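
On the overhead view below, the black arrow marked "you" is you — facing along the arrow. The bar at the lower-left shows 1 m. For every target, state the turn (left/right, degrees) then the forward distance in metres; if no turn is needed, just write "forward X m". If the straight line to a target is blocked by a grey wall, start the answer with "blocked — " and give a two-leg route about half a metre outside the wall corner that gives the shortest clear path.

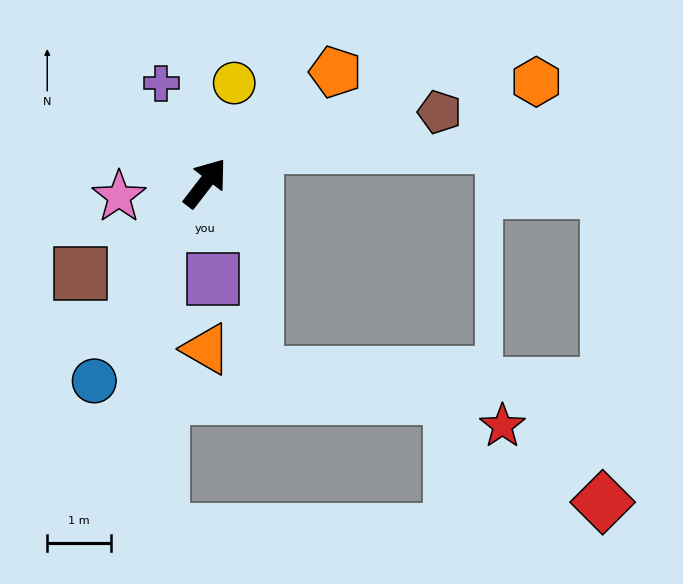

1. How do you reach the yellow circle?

turn left 21°, forward 1.6 m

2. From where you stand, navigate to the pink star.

turn left 137°, forward 1.4 m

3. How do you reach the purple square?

turn right 138°, forward 1.5 m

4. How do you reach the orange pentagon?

turn right 12°, forward 2.7 m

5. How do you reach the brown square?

turn left 164°, forward 2.4 m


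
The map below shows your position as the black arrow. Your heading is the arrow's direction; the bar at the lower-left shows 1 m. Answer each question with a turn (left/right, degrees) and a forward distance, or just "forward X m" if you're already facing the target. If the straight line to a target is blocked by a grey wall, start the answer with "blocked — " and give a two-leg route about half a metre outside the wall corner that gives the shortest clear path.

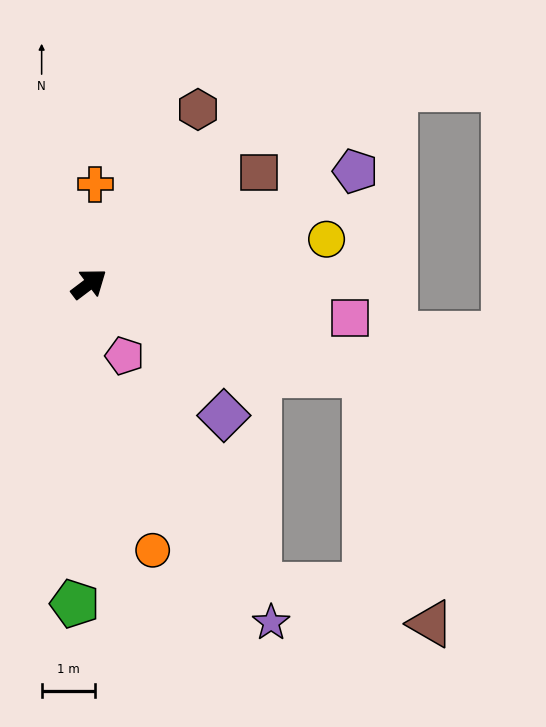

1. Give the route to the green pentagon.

turn right 130°, forward 6.0 m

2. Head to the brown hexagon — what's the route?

turn left 21°, forward 3.8 m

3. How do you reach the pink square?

turn right 44°, forward 4.9 m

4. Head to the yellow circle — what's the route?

turn right 26°, forward 4.5 m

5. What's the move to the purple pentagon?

turn right 14°, forward 5.4 m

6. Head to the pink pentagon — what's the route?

turn right 101°, forward 1.5 m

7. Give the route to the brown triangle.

blocked — turn right 55°, forward 5.4 m, then turn right 57°, forward 4.8 m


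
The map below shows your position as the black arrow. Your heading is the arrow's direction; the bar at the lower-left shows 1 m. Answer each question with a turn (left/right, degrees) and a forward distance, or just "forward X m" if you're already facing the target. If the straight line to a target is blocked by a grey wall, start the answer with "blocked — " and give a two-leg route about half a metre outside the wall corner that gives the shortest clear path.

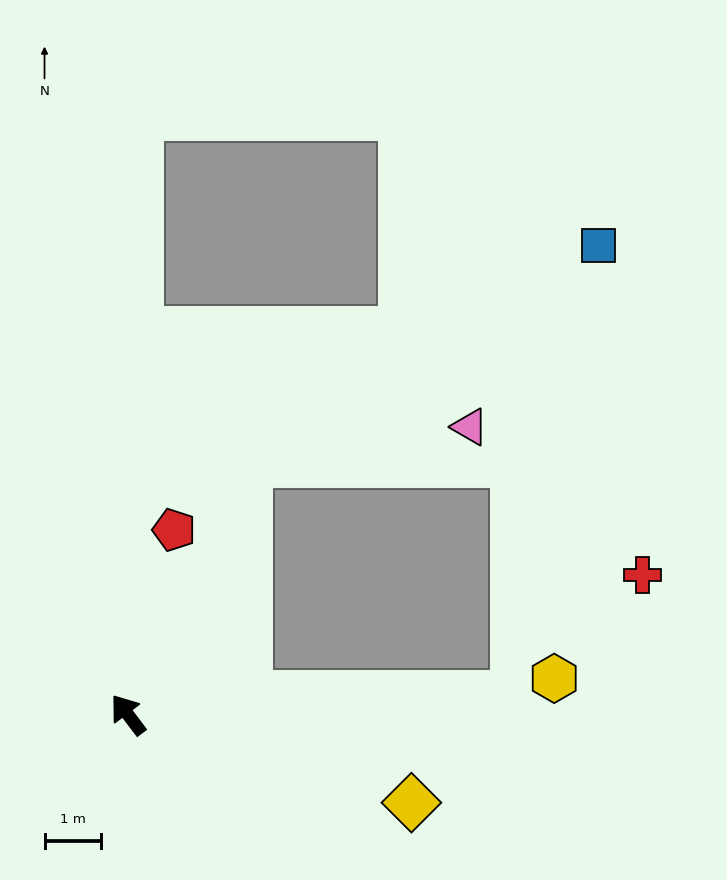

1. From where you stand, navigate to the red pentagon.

turn right 51°, forward 3.4 m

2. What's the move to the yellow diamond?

turn right 144°, forward 5.3 m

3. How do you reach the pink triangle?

blocked — turn right 63°, forward 4.9 m, then turn right 55°, forward 4.0 m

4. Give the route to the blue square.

blocked — turn right 63°, forward 4.9 m, then turn right 32°, forward 7.3 m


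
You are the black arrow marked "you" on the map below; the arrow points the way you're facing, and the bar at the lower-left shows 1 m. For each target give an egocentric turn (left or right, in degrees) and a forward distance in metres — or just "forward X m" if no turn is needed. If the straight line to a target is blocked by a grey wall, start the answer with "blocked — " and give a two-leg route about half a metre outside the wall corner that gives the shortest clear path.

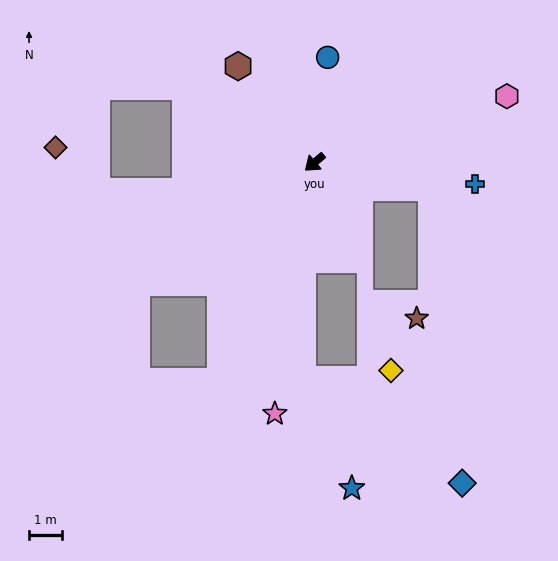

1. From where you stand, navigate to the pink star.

turn left 41°, forward 7.8 m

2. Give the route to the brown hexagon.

turn right 92°, forward 3.8 m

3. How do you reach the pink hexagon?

turn left 159°, forward 6.2 m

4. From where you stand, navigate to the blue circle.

turn right 137°, forward 3.2 m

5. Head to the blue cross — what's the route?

turn left 132°, forward 5.0 m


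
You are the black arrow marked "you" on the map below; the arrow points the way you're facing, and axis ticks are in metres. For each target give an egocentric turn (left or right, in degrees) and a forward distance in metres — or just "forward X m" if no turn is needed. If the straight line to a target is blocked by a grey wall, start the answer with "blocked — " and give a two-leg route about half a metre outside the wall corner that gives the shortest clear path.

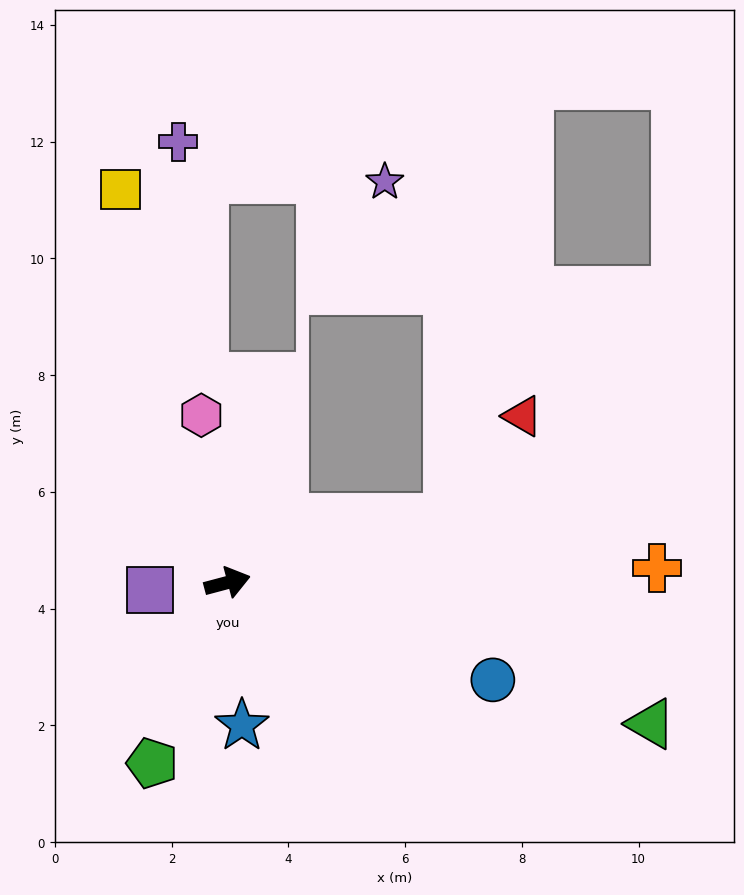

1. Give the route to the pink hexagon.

turn left 84°, forward 2.9 m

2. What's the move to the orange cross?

turn right 13°, forward 7.4 m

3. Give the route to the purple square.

turn left 171°, forward 1.3 m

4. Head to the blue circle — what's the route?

turn right 35°, forward 4.8 m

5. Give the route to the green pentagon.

turn right 127°, forward 3.4 m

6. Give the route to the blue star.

turn right 99°, forward 2.5 m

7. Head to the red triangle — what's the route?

blocked — forward 3.9 m, then turn left 39°, forward 2.2 m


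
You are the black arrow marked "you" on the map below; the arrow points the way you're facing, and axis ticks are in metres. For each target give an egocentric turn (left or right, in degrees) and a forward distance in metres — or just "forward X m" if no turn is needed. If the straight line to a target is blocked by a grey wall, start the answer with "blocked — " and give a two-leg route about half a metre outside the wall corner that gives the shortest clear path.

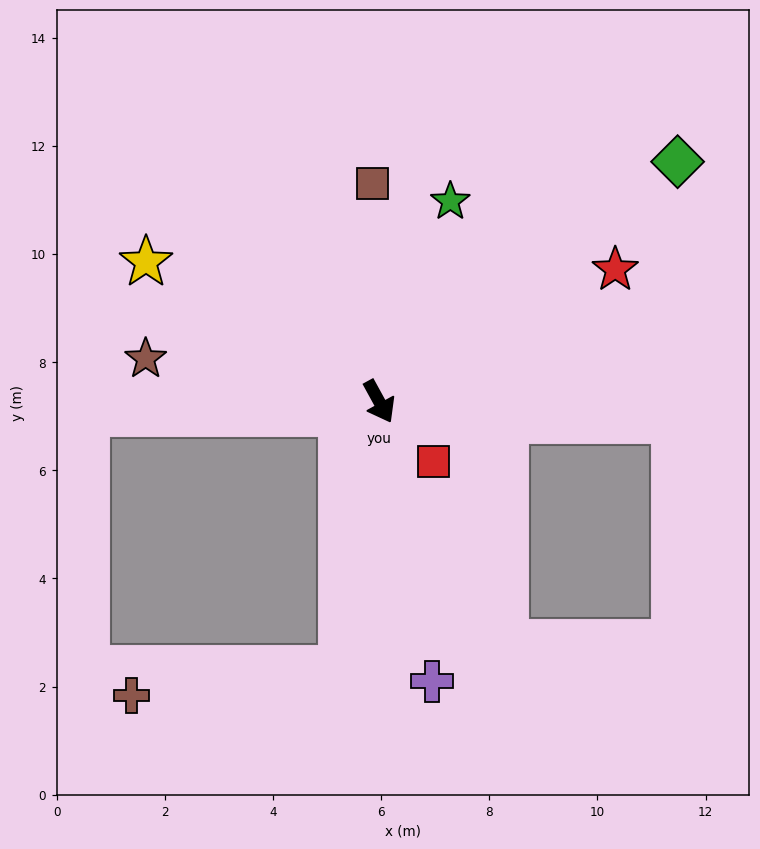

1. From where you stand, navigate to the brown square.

turn left 153°, forward 4.0 m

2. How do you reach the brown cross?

blocked — turn right 37°, forward 5.0 m, then turn right 74°, forward 3.9 m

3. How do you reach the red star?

turn left 91°, forward 5.0 m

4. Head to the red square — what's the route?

turn left 14°, forward 1.5 m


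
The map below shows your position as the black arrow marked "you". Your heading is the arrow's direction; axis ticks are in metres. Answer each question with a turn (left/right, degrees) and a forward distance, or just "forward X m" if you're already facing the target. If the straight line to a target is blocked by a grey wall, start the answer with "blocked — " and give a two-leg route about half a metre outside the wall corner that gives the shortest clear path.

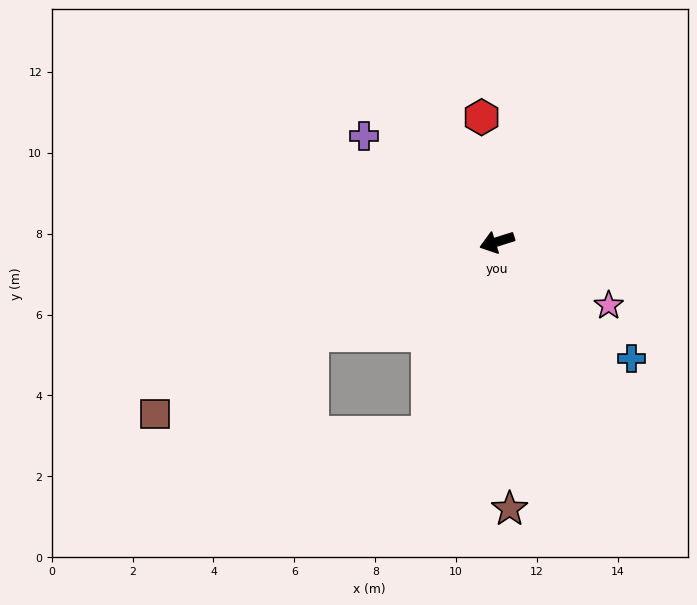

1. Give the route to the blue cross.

turn left 122°, forward 4.4 m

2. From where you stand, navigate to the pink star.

turn left 133°, forward 3.2 m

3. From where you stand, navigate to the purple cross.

turn right 56°, forward 4.2 m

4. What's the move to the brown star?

turn left 75°, forward 6.6 m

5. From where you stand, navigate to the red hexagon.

turn right 101°, forward 3.1 m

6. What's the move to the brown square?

turn left 9°, forward 9.5 m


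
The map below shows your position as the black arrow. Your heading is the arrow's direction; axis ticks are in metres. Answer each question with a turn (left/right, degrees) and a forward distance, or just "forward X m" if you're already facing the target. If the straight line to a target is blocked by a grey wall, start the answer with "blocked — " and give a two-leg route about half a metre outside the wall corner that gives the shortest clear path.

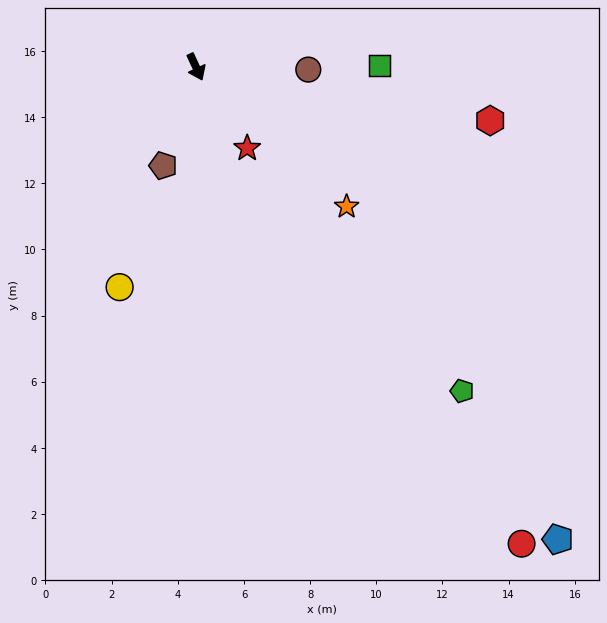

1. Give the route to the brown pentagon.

turn right 43°, forward 3.1 m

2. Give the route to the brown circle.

turn left 64°, forward 3.4 m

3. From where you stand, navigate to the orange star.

turn left 22°, forward 6.2 m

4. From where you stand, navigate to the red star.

turn left 7°, forward 2.9 m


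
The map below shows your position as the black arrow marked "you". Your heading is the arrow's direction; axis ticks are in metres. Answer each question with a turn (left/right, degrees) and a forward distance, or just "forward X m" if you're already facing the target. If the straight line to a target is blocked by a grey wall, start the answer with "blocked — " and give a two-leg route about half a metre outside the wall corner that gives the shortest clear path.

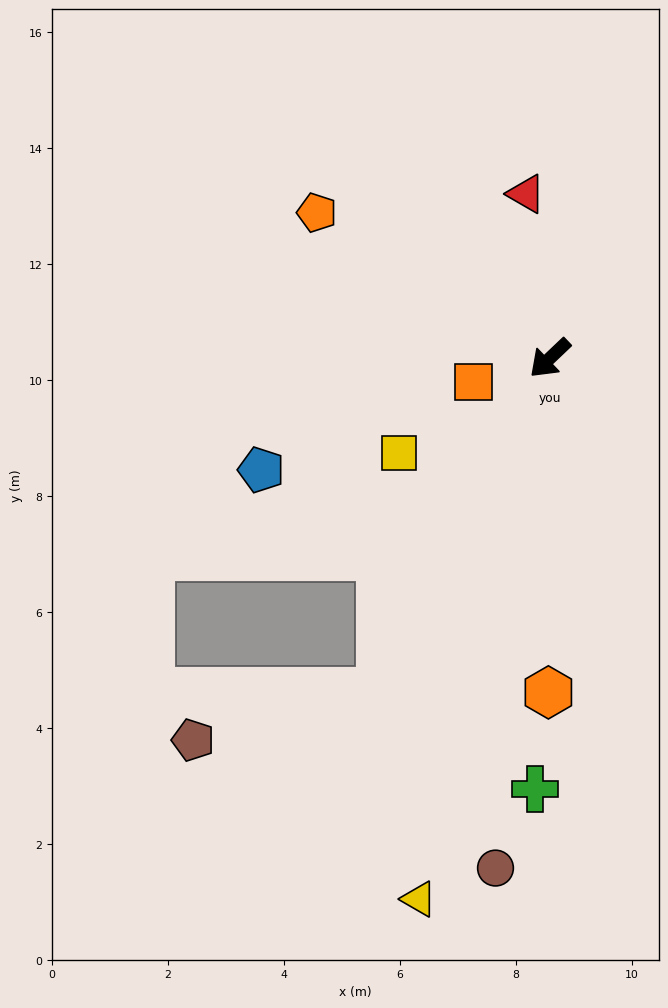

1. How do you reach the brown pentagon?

blocked — turn left 20°, forward 6.4 m, then turn right 49°, forward 3.3 m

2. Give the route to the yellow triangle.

turn left 33°, forward 9.6 m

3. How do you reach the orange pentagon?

turn right 76°, forward 4.7 m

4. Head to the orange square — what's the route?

turn right 26°, forward 1.4 m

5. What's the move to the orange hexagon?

turn left 46°, forward 5.8 m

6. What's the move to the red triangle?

turn right 125°, forward 2.9 m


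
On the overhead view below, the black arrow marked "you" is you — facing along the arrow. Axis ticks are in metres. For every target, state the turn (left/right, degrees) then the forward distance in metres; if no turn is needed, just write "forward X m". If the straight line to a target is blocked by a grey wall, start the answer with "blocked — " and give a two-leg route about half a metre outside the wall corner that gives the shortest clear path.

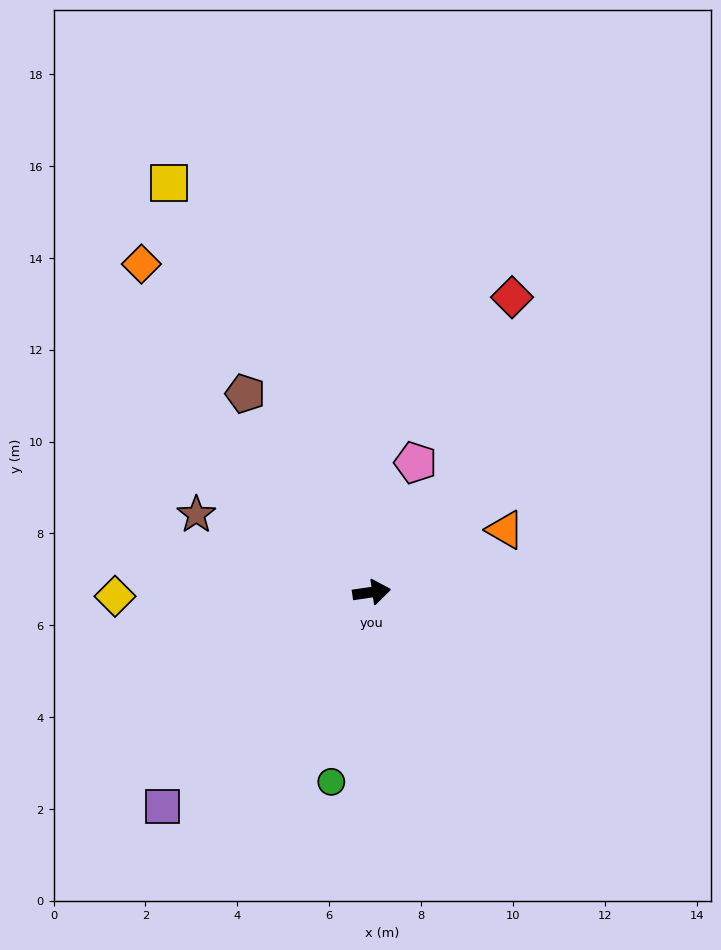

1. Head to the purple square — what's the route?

turn right 142°, forward 6.5 m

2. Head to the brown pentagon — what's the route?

turn left 114°, forward 5.1 m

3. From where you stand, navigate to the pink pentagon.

turn left 63°, forward 3.0 m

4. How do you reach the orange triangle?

turn left 17°, forward 3.2 m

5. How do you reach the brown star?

turn left 148°, forward 4.2 m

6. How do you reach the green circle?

turn right 110°, forward 4.2 m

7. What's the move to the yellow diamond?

turn left 173°, forward 5.6 m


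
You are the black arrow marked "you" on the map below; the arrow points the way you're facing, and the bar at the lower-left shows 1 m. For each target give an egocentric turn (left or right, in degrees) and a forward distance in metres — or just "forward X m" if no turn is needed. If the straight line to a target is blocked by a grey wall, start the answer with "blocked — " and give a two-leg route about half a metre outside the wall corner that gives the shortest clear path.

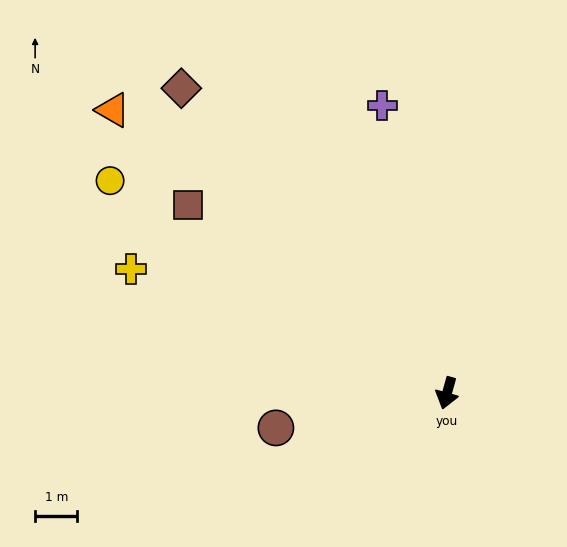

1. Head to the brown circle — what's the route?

turn right 63°, forward 4.1 m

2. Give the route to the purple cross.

turn right 152°, forward 7.0 m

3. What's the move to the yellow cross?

turn right 96°, forward 8.0 m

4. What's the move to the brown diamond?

turn right 123°, forward 9.5 m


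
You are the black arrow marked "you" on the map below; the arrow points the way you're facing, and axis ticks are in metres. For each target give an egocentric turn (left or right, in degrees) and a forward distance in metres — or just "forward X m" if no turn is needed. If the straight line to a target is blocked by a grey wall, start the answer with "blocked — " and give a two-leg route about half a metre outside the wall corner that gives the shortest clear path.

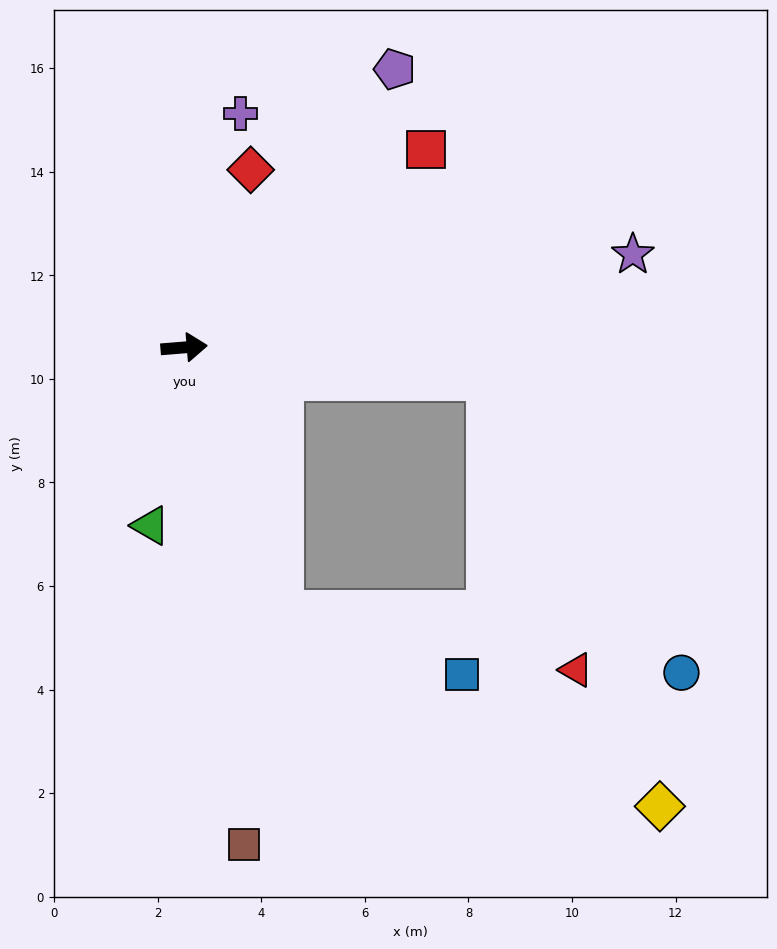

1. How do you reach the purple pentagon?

turn left 48°, forward 6.7 m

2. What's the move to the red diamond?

turn left 65°, forward 3.7 m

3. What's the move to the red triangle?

blocked — turn right 10°, forward 5.9 m, then turn right 68°, forward 5.9 m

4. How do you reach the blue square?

blocked — turn right 74°, forward 5.4 m, then turn left 50°, forward 3.7 m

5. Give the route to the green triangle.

turn right 105°, forward 3.5 m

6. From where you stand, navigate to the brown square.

turn right 88°, forward 9.7 m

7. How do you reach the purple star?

turn left 7°, forward 8.9 m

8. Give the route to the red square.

turn left 35°, forward 6.0 m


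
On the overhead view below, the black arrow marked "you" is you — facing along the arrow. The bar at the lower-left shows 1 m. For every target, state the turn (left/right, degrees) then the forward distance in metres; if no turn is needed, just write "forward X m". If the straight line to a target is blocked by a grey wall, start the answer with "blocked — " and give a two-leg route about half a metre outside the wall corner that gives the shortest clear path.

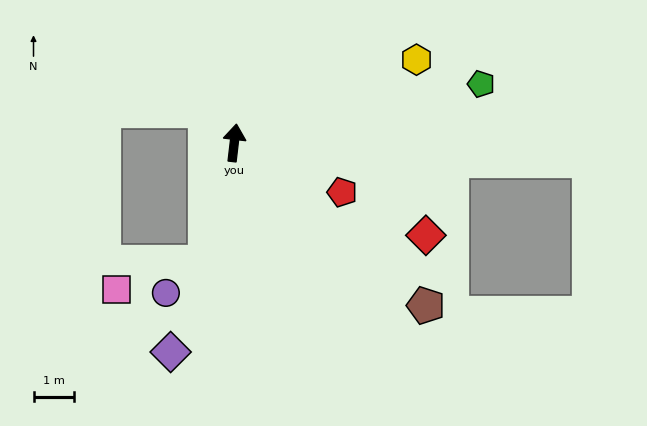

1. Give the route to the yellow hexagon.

turn right 59°, forward 4.9 m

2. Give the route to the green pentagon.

turn right 70°, forward 6.2 m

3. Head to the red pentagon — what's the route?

turn right 108°, forward 2.9 m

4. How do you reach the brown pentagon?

turn right 124°, forward 6.2 m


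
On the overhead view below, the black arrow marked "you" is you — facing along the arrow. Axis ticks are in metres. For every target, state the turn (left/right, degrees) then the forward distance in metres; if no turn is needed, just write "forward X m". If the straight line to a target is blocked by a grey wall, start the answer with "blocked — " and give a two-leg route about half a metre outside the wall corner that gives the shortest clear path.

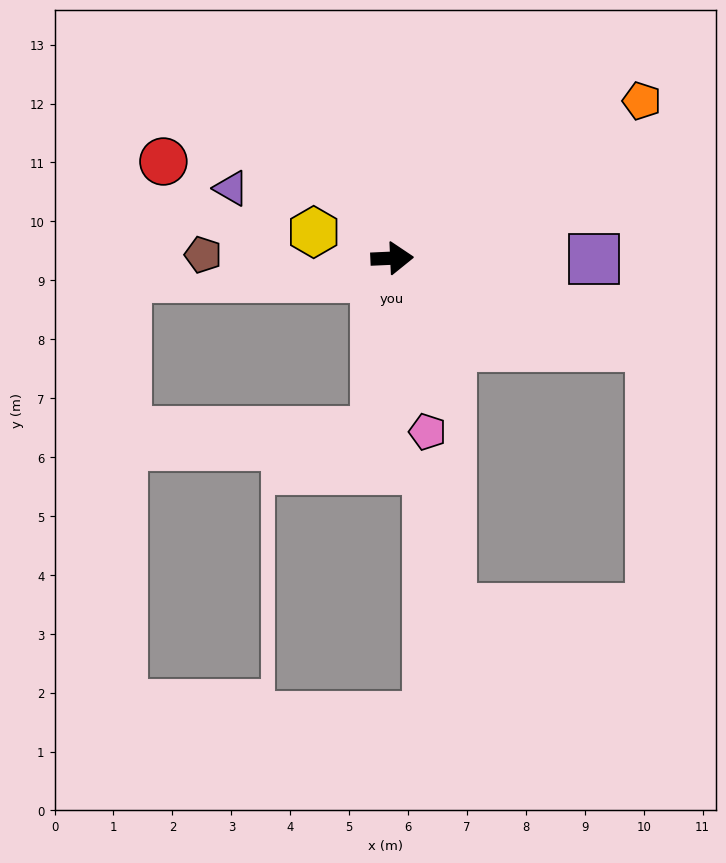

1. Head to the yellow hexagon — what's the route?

turn left 159°, forward 1.4 m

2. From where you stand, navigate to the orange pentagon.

turn left 30°, forward 5.0 m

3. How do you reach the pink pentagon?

turn right 81°, forward 3.0 m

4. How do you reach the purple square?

turn right 3°, forward 3.4 m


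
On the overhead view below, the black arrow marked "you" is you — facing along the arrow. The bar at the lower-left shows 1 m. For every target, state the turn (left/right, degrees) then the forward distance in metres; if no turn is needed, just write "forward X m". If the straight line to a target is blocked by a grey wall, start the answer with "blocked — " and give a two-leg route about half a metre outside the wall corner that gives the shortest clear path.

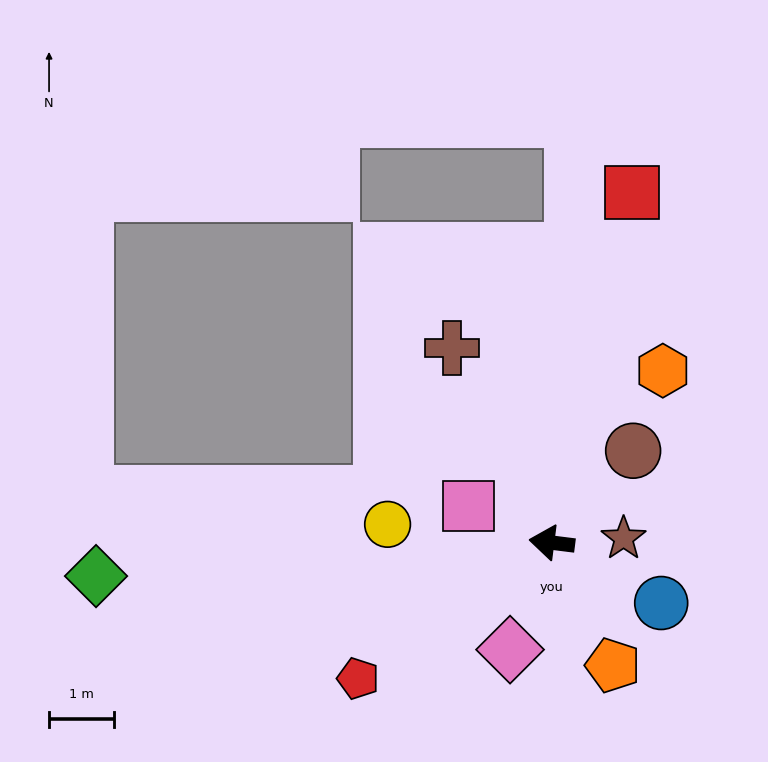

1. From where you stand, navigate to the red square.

turn right 96°, forward 5.6 m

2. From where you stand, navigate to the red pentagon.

turn left 42°, forward 3.7 m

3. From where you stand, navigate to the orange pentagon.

turn left 124°, forward 2.1 m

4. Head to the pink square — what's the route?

turn right 17°, forward 1.4 m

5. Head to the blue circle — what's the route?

turn left 158°, forward 1.9 m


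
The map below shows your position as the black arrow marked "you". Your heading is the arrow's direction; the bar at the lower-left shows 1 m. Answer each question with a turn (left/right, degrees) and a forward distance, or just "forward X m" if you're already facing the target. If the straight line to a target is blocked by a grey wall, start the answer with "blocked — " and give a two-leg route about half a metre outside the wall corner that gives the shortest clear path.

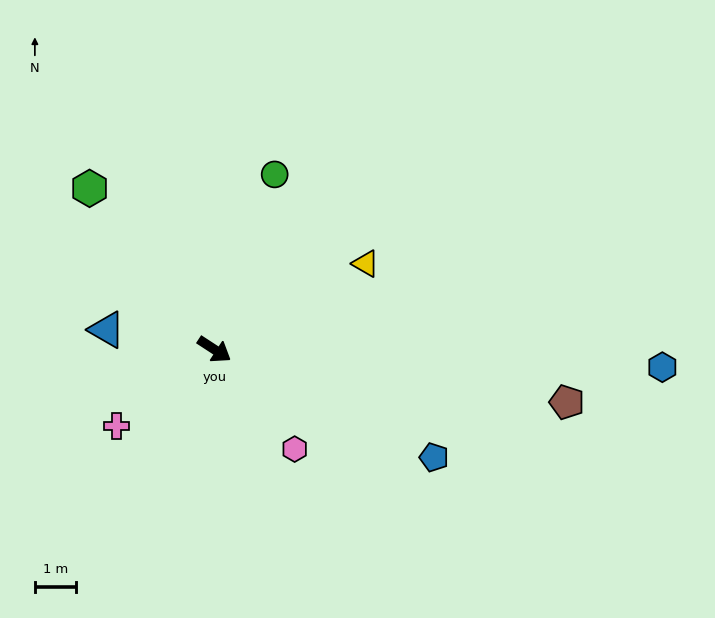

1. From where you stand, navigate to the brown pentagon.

turn left 25°, forward 8.7 m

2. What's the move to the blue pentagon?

turn left 7°, forward 6.0 m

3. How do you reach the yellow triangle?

turn left 63°, forward 4.3 m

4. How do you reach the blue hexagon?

turn left 31°, forward 11.0 m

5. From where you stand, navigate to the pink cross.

turn right 109°, forward 3.0 m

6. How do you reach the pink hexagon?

turn right 18°, forward 3.1 m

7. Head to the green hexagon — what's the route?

turn left 161°, forward 5.0 m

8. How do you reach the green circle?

turn left 104°, forward 4.5 m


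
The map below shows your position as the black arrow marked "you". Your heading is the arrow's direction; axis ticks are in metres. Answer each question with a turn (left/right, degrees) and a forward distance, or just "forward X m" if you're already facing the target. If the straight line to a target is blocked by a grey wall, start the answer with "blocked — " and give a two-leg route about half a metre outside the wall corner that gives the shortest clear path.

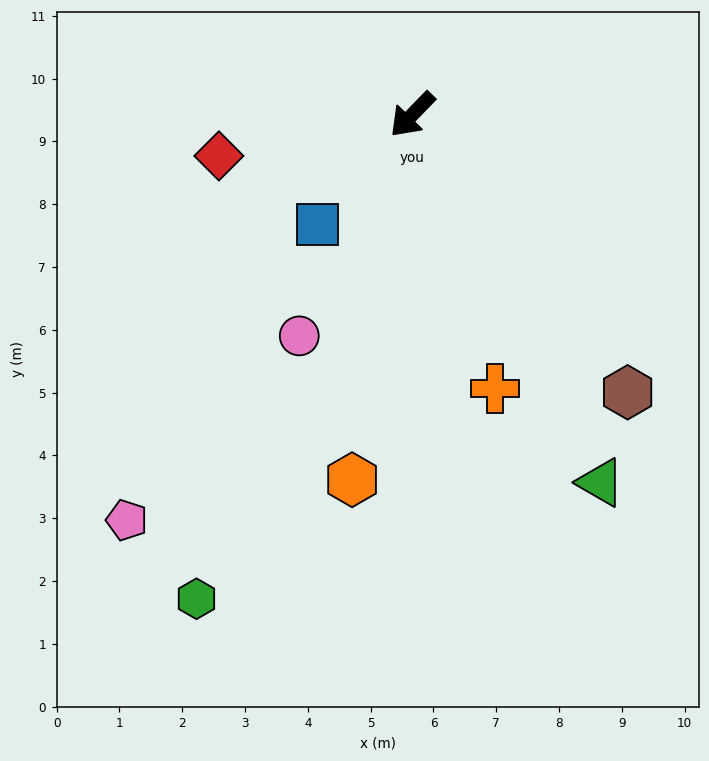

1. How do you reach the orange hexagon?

turn left 35°, forward 5.9 m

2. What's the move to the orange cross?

turn left 61°, forward 4.6 m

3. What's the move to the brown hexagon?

turn left 82°, forward 5.6 m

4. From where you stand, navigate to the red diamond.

turn right 34°, forward 3.1 m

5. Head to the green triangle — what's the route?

turn left 71°, forward 6.6 m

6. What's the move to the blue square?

turn left 3°, forward 2.3 m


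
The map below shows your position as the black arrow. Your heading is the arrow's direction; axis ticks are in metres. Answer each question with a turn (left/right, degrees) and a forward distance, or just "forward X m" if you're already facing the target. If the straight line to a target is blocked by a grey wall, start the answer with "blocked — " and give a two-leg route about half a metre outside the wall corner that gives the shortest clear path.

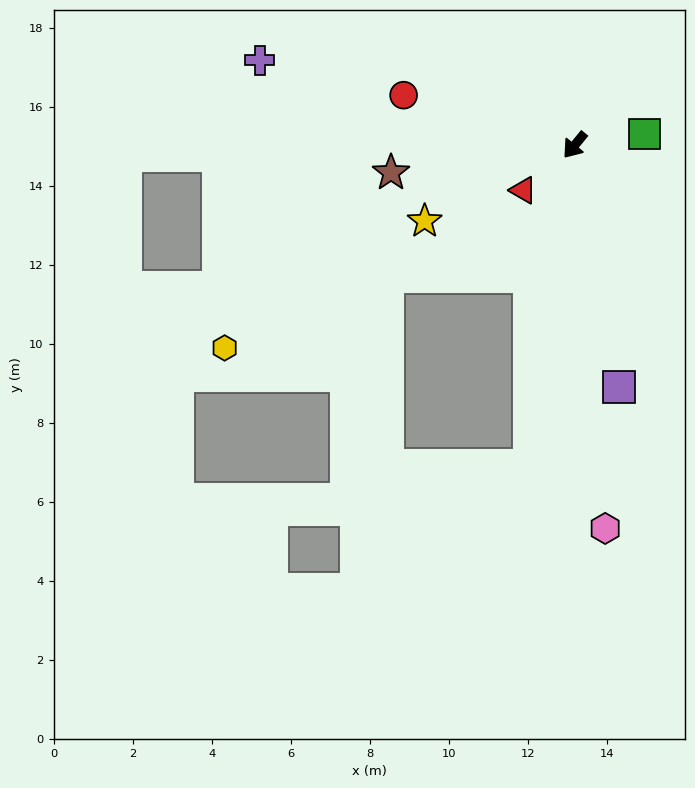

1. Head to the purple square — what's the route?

turn left 50°, forward 6.2 m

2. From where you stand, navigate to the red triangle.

turn right 10°, forward 1.7 m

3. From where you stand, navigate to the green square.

turn left 139°, forward 1.8 m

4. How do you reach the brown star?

turn right 42°, forward 4.7 m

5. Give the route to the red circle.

turn right 67°, forward 4.5 m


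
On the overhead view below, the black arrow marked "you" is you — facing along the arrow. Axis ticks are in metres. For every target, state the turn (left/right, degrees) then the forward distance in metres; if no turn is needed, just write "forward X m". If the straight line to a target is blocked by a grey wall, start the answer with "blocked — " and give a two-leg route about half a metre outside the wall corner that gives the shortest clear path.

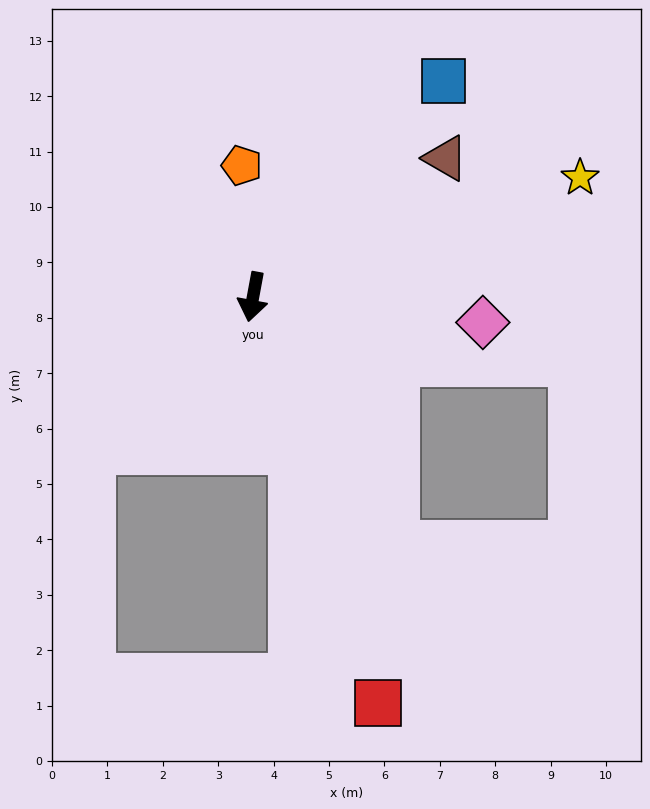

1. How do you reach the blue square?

turn left 149°, forward 5.2 m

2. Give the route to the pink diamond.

turn left 94°, forward 4.2 m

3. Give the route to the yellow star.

turn left 121°, forward 6.3 m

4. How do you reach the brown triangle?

turn left 136°, forward 4.3 m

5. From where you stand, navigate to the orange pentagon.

turn right 165°, forward 2.4 m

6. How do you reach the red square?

turn left 28°, forward 7.7 m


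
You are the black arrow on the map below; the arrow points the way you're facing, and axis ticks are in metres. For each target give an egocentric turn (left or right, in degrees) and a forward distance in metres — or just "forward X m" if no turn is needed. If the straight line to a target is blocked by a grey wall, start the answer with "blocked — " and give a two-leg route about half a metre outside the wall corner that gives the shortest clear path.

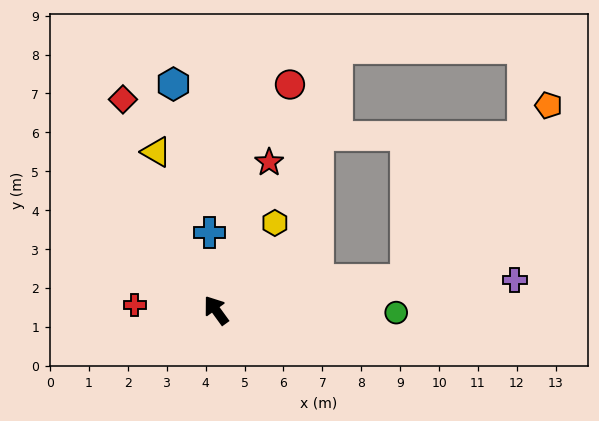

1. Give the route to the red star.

turn right 56°, forward 4.0 m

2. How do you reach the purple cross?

turn right 120°, forward 7.7 m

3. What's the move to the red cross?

turn left 51°, forward 2.1 m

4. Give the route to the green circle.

turn right 127°, forward 4.6 m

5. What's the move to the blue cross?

turn right 31°, forward 2.0 m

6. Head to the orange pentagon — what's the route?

blocked — turn right 117°, forward 5.0 m, then turn left 42°, forward 5.8 m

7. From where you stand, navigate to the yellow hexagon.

turn right 70°, forward 2.7 m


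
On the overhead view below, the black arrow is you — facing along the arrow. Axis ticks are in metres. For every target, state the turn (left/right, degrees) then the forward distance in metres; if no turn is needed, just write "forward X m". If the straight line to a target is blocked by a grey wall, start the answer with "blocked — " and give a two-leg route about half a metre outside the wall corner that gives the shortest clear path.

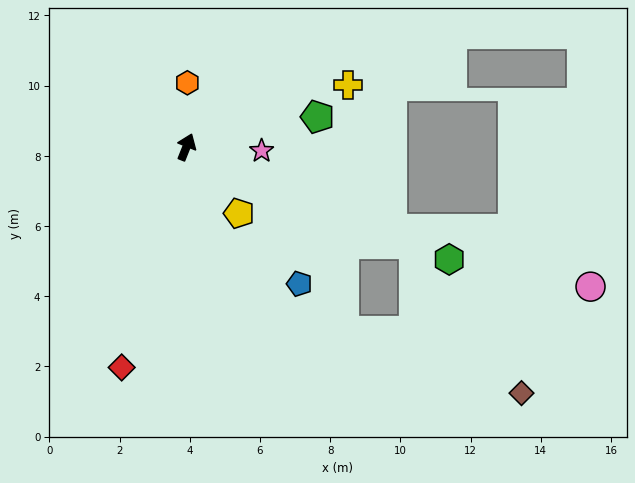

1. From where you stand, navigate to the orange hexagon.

turn left 21°, forward 1.8 m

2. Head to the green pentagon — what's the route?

turn right 55°, forward 3.8 m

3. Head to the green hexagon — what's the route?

turn right 91°, forward 8.1 m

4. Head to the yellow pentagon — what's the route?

turn right 120°, forward 2.4 m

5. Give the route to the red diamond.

turn right 175°, forward 6.5 m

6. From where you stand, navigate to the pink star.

turn right 71°, forward 2.1 m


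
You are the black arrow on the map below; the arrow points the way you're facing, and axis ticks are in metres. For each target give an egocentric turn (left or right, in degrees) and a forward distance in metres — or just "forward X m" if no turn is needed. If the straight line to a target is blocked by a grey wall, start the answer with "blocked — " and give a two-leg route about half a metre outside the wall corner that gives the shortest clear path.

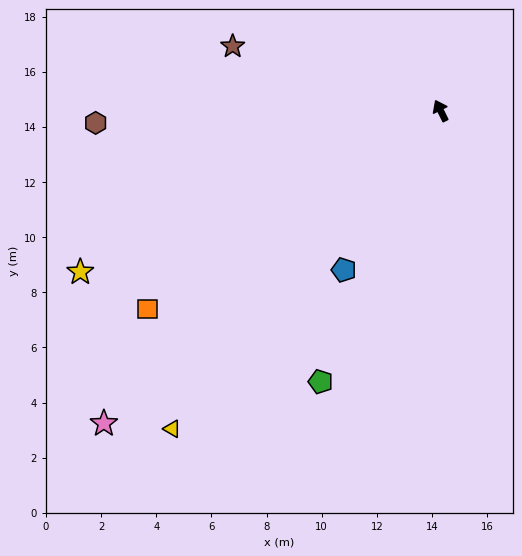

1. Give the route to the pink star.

turn left 107°, forward 16.7 m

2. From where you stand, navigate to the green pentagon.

turn left 130°, forward 10.7 m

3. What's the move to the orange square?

turn left 98°, forward 12.8 m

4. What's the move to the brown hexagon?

turn left 66°, forward 12.5 m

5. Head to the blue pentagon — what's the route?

turn left 122°, forward 6.8 m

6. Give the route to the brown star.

turn left 46°, forward 7.9 m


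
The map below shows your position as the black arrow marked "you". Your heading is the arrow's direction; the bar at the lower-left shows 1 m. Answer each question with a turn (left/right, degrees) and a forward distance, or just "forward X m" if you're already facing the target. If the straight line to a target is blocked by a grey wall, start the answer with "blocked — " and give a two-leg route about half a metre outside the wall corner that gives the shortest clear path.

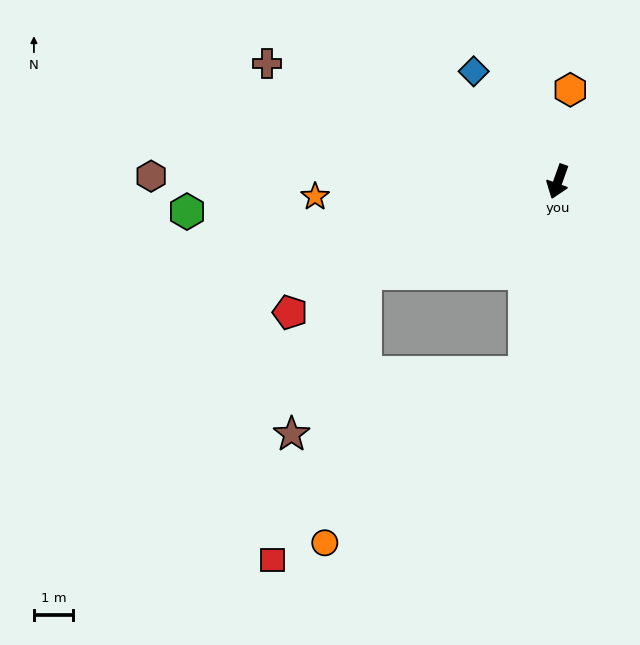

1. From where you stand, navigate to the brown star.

blocked — turn right 45°, forward 5.5 m, then turn left 40°, forward 4.6 m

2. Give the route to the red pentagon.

turn right 44°, forward 7.7 m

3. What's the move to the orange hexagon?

turn right 168°, forward 2.4 m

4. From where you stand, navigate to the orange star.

turn right 67°, forward 6.2 m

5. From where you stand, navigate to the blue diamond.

turn right 123°, forward 3.6 m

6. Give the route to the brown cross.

turn right 92°, forward 8.1 m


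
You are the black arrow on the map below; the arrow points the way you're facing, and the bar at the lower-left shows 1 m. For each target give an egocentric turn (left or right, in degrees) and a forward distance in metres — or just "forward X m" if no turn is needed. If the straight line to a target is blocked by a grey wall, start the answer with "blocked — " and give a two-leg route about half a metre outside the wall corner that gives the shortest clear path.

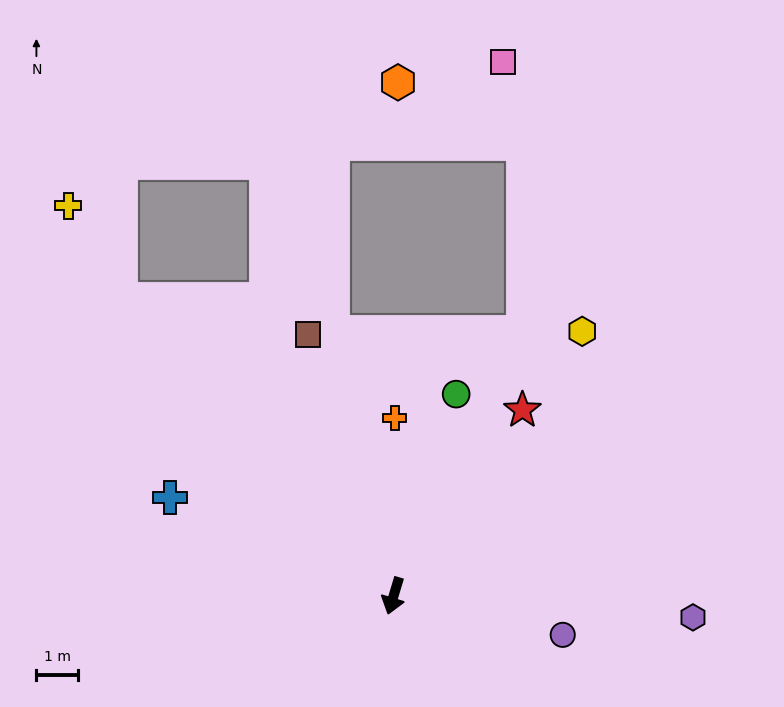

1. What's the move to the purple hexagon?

turn left 103°, forward 7.1 m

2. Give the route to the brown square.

turn right 145°, forward 6.5 m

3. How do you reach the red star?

turn left 162°, forward 5.4 m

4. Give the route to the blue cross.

turn right 97°, forward 5.8 m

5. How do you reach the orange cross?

turn right 164°, forward 4.2 m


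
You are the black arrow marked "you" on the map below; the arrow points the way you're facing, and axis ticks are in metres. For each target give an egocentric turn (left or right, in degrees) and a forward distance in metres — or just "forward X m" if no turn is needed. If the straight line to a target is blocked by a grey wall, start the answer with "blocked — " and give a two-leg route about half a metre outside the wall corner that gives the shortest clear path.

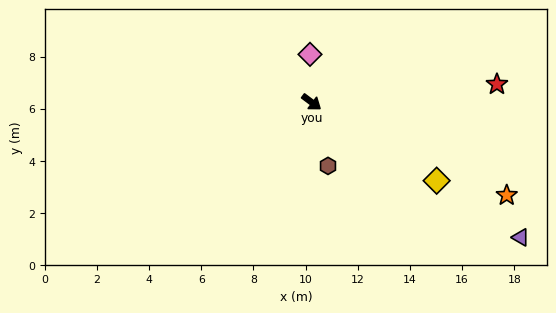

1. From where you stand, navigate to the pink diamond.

turn left 129°, forward 1.8 m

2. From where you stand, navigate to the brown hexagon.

turn right 39°, forward 2.5 m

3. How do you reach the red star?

turn left 42°, forward 7.1 m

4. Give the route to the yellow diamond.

turn left 5°, forward 5.7 m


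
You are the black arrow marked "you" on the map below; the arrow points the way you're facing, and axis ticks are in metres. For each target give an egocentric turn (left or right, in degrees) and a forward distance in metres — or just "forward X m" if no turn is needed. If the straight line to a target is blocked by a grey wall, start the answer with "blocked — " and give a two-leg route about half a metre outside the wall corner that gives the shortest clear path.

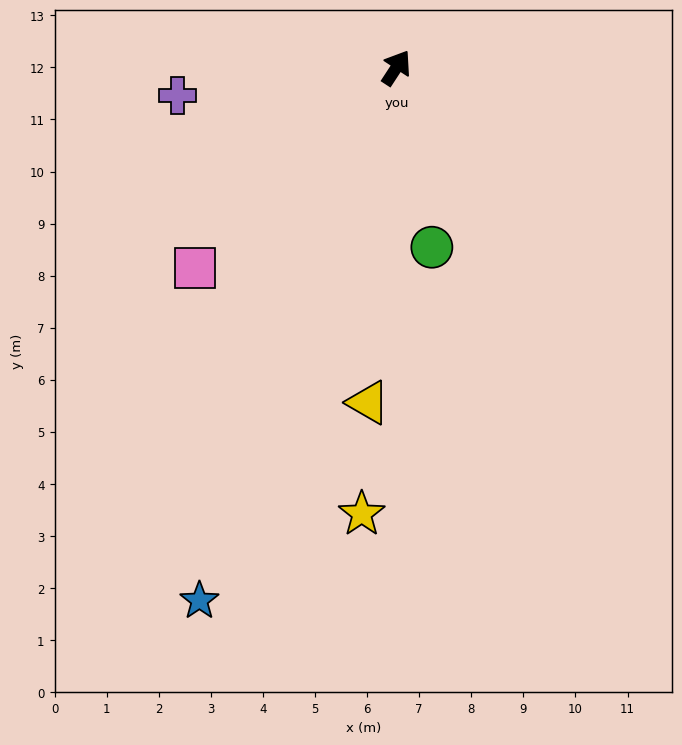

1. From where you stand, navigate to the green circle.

turn right 136°, forward 3.5 m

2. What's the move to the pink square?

turn left 168°, forward 5.5 m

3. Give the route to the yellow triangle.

turn right 152°, forward 6.5 m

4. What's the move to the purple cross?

turn left 130°, forward 4.2 m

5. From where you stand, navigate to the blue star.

turn right 167°, forward 10.9 m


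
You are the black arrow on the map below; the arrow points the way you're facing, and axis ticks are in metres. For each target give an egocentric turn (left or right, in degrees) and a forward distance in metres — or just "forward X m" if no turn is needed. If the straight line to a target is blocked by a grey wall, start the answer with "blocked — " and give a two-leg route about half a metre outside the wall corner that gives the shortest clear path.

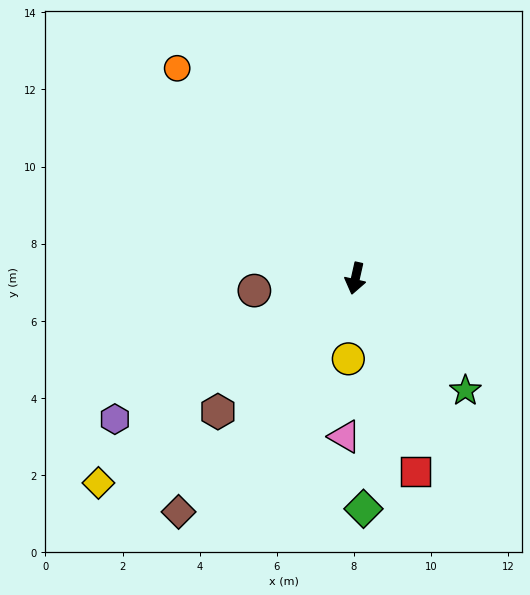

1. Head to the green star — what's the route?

turn left 57°, forward 4.1 m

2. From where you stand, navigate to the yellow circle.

turn left 8°, forward 2.1 m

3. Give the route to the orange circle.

turn right 127°, forward 7.1 m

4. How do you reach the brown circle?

turn right 70°, forward 2.6 m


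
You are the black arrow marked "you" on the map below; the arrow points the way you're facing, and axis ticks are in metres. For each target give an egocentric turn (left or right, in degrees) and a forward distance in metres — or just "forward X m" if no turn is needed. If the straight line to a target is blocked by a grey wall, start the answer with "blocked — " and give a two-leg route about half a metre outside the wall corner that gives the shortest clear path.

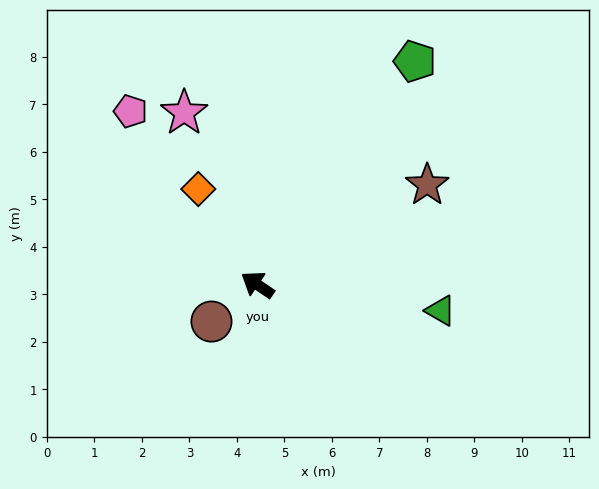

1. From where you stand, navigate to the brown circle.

turn left 73°, forward 1.2 m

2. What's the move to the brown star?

turn right 116°, forward 4.1 m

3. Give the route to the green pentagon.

turn right 91°, forward 5.8 m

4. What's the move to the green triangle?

turn right 154°, forward 3.9 m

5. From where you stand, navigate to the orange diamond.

turn right 24°, forward 2.4 m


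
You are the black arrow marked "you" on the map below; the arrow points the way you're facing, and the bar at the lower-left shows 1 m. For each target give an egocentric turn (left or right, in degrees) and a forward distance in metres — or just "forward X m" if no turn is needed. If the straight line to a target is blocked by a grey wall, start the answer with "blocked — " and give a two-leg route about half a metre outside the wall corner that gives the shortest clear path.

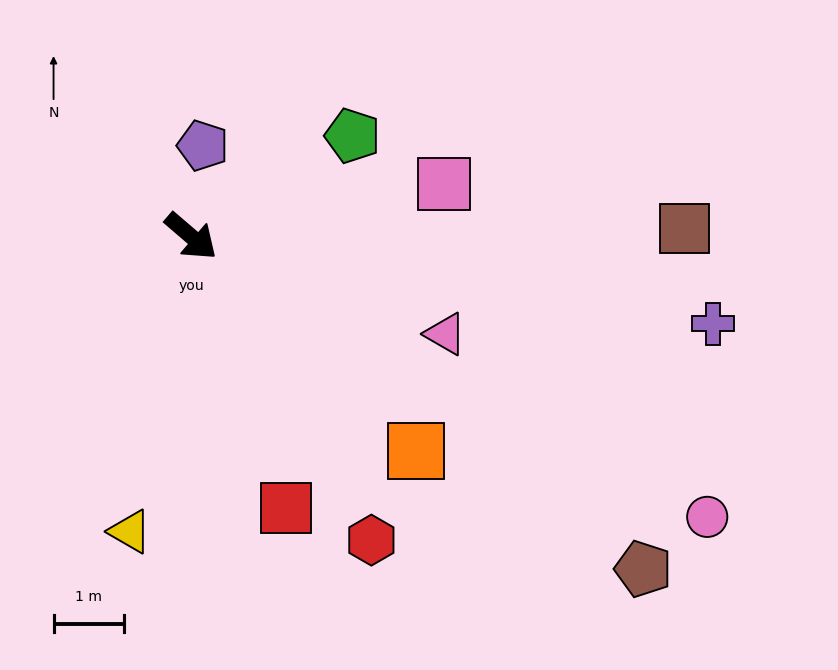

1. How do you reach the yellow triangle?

turn right 61°, forward 4.3 m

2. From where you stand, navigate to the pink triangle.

turn left 20°, forward 3.9 m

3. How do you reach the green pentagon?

turn left 73°, forward 2.7 m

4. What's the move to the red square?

turn right 30°, forward 4.1 m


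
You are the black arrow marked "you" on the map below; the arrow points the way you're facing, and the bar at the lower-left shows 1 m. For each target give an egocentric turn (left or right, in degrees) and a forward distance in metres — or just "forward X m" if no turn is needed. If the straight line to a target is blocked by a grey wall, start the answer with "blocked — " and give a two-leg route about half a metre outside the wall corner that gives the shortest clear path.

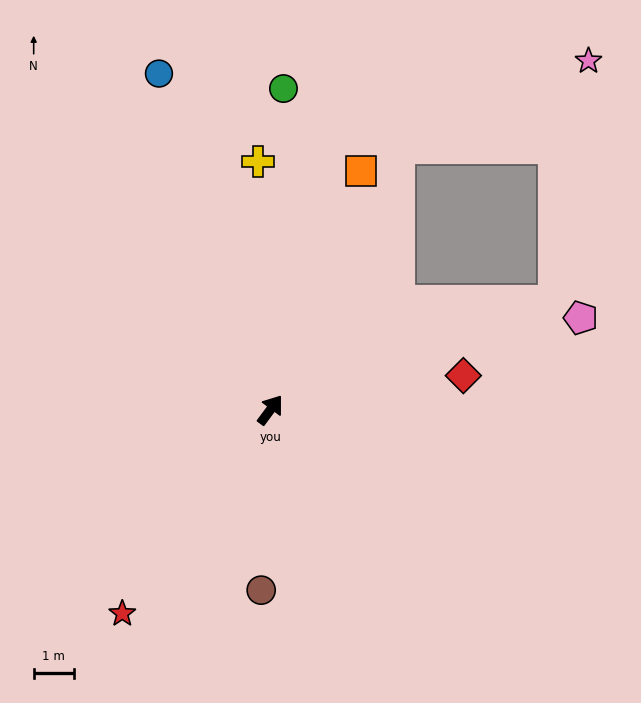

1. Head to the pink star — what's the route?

blocked — turn right 33°, forward 7.6 m, then turn left 62°, forward 6.1 m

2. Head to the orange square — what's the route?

turn left 16°, forward 6.3 m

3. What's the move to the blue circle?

turn left 55°, forward 8.8 m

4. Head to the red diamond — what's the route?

turn right 43°, forward 4.9 m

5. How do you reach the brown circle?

turn right 146°, forward 4.5 m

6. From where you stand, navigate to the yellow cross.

turn left 39°, forward 6.2 m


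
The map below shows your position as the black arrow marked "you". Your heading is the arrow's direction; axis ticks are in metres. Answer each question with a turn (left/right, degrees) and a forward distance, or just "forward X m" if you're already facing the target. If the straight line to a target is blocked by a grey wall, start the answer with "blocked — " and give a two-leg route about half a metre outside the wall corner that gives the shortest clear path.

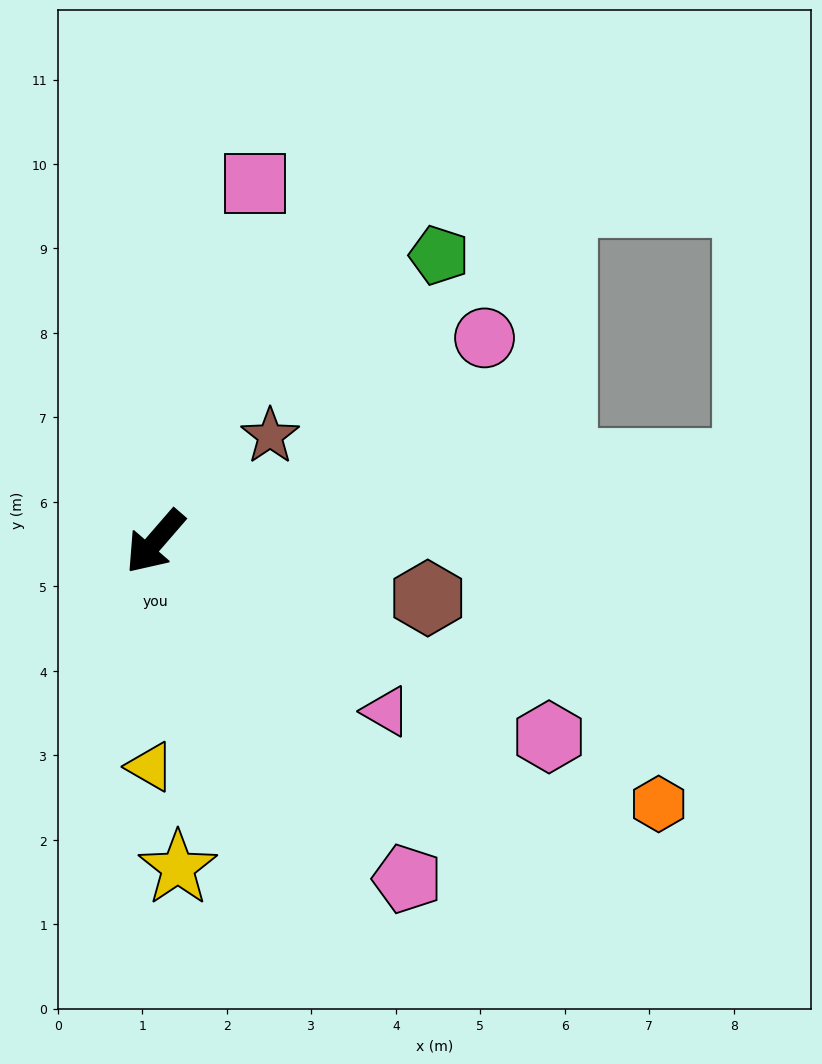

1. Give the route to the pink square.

turn right 155°, forward 4.4 m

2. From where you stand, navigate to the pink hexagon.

turn left 105°, forward 5.2 m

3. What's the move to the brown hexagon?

turn left 119°, forward 3.3 m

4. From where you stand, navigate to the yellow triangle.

turn left 40°, forward 2.7 m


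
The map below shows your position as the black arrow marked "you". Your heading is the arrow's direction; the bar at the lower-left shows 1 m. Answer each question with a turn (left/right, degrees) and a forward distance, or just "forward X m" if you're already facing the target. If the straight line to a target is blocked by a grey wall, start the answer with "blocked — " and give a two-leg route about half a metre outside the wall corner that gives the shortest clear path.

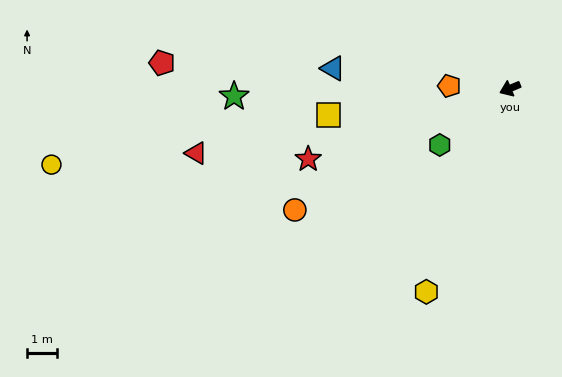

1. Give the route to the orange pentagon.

turn right 25°, forward 2.0 m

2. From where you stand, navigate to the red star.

turn right 3°, forward 7.1 m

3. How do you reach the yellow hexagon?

turn left 45°, forward 7.3 m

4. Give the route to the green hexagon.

turn left 16°, forward 3.0 m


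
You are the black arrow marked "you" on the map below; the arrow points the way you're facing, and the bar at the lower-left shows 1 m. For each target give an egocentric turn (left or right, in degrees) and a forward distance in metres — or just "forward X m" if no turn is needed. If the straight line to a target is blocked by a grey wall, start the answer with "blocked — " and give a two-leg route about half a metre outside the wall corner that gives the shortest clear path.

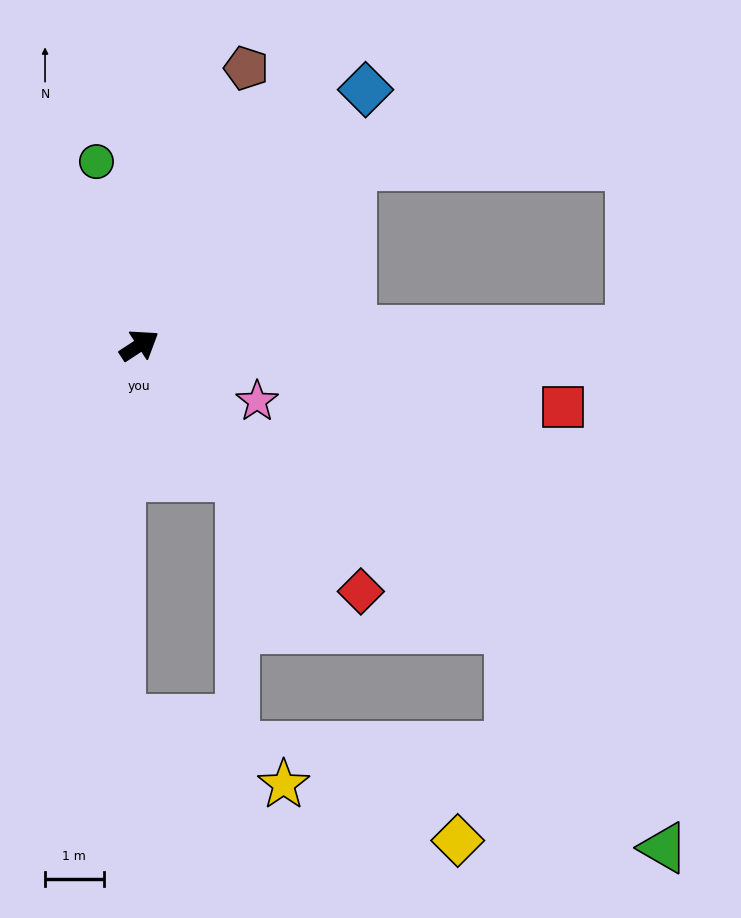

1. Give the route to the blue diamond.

turn left 15°, forward 5.8 m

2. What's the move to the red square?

turn right 42°, forward 7.3 m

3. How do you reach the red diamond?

turn right 81°, forward 5.6 m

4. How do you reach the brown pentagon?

turn left 36°, forward 5.1 m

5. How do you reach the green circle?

turn left 70°, forward 3.2 m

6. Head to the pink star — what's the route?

turn right 59°, forward 2.2 m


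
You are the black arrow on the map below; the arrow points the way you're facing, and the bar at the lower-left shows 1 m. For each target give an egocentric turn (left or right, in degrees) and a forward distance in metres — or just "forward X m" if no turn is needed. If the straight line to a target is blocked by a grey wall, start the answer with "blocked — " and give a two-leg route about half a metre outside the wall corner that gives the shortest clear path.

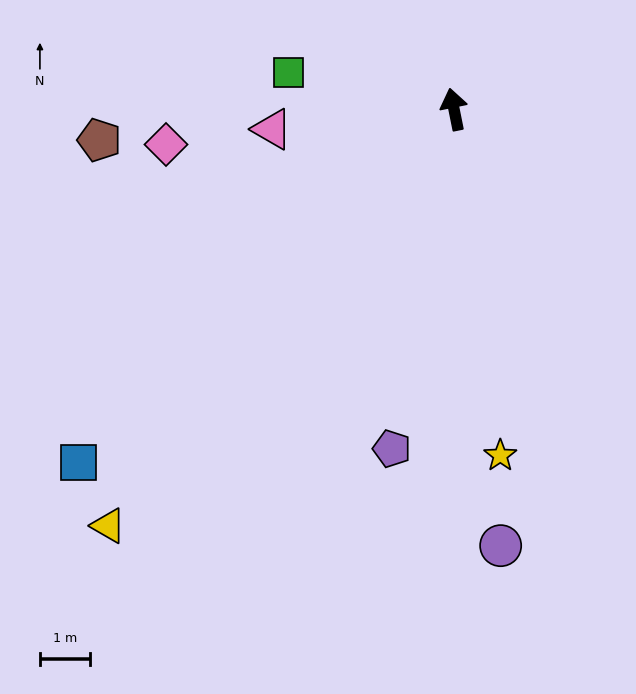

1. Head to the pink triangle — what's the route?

turn left 85°, forward 3.7 m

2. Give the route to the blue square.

turn left 122°, forward 10.4 m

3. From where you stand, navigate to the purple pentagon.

turn left 158°, forward 7.0 m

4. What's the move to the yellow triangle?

turn left 129°, forward 10.9 m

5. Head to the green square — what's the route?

turn left 66°, forward 3.4 m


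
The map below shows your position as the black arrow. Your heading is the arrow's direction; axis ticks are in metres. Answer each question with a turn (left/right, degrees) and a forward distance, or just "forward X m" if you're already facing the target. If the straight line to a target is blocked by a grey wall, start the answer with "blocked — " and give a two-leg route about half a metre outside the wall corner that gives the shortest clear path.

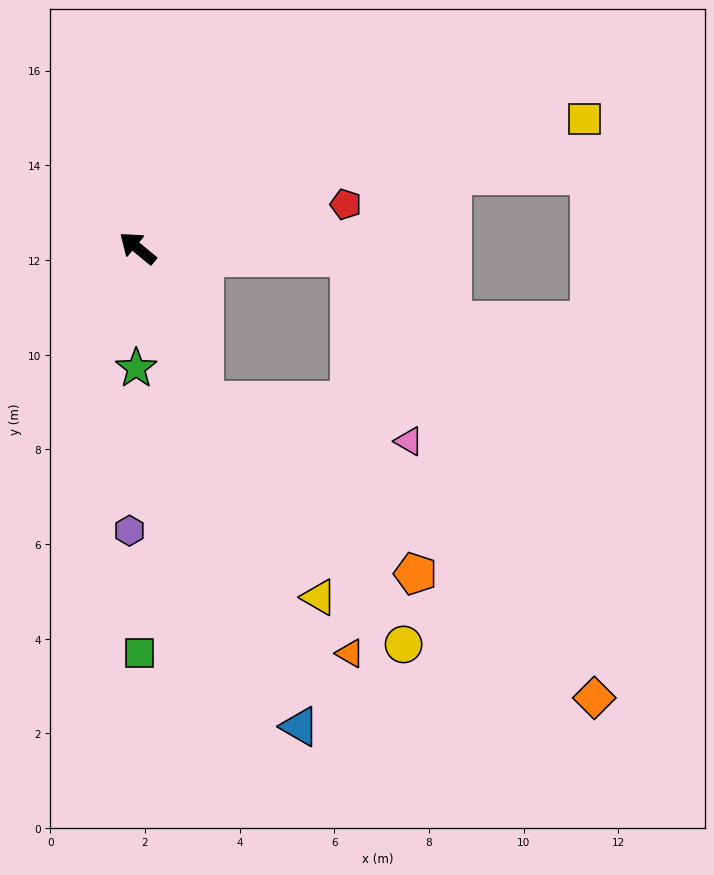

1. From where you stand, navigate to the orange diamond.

blocked — turn right 143°, forward 4.5 m, then turn right 59°, forward 10.6 m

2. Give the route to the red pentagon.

turn right 129°, forward 4.5 m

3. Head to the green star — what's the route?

turn left 129°, forward 2.5 m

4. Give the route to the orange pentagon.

blocked — turn left 153°, forward 3.5 m, then turn left 27°, forward 5.8 m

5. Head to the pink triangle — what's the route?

blocked — turn left 153°, forward 3.5 m, then turn left 55°, forward 4.4 m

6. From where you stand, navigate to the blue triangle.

turn left 148°, forward 10.7 m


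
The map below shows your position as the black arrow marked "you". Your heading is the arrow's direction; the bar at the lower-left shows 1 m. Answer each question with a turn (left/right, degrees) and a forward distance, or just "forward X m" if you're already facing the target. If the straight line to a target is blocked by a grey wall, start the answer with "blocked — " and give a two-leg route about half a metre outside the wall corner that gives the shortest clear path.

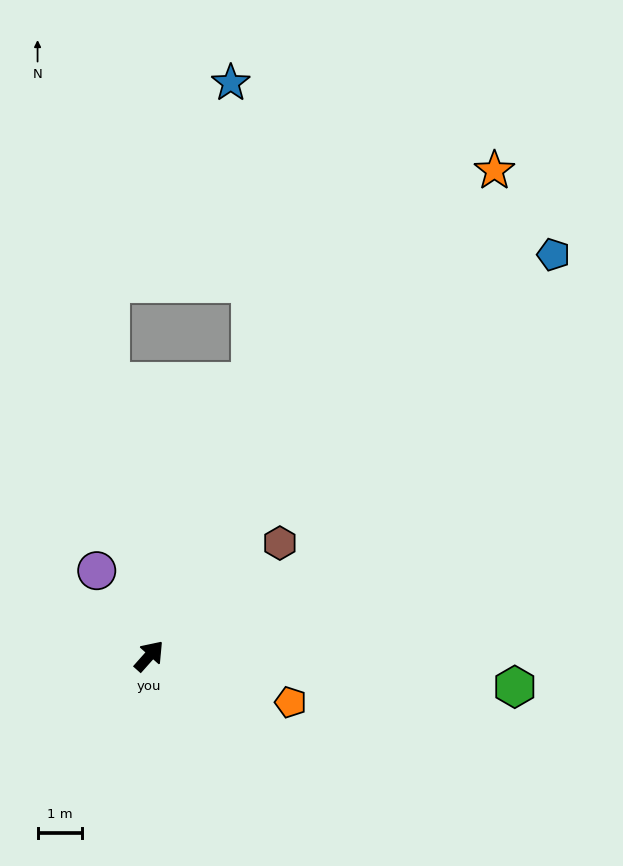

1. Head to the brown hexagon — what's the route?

turn right 8°, forward 3.8 m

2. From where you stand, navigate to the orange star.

turn left 6°, forward 13.3 m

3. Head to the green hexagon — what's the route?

turn right 53°, forward 8.2 m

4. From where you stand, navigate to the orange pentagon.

turn right 66°, forward 3.3 m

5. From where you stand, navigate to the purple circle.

turn left 73°, forward 2.2 m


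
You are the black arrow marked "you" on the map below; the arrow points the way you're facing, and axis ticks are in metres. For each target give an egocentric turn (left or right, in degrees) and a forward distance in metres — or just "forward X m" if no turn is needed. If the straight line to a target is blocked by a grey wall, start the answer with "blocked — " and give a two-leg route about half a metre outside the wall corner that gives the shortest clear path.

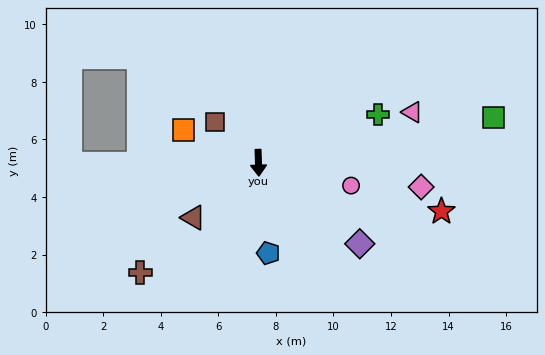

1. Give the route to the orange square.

turn right 115°, forward 2.8 m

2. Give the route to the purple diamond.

turn left 50°, forward 4.5 m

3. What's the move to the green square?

turn left 99°, forward 8.3 m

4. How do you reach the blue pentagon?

turn left 4°, forward 3.2 m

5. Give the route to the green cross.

turn left 110°, forward 4.5 m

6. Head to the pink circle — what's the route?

turn left 74°, forward 3.3 m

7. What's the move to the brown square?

turn right 135°, forward 2.1 m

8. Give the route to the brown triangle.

turn right 52°, forward 3.0 m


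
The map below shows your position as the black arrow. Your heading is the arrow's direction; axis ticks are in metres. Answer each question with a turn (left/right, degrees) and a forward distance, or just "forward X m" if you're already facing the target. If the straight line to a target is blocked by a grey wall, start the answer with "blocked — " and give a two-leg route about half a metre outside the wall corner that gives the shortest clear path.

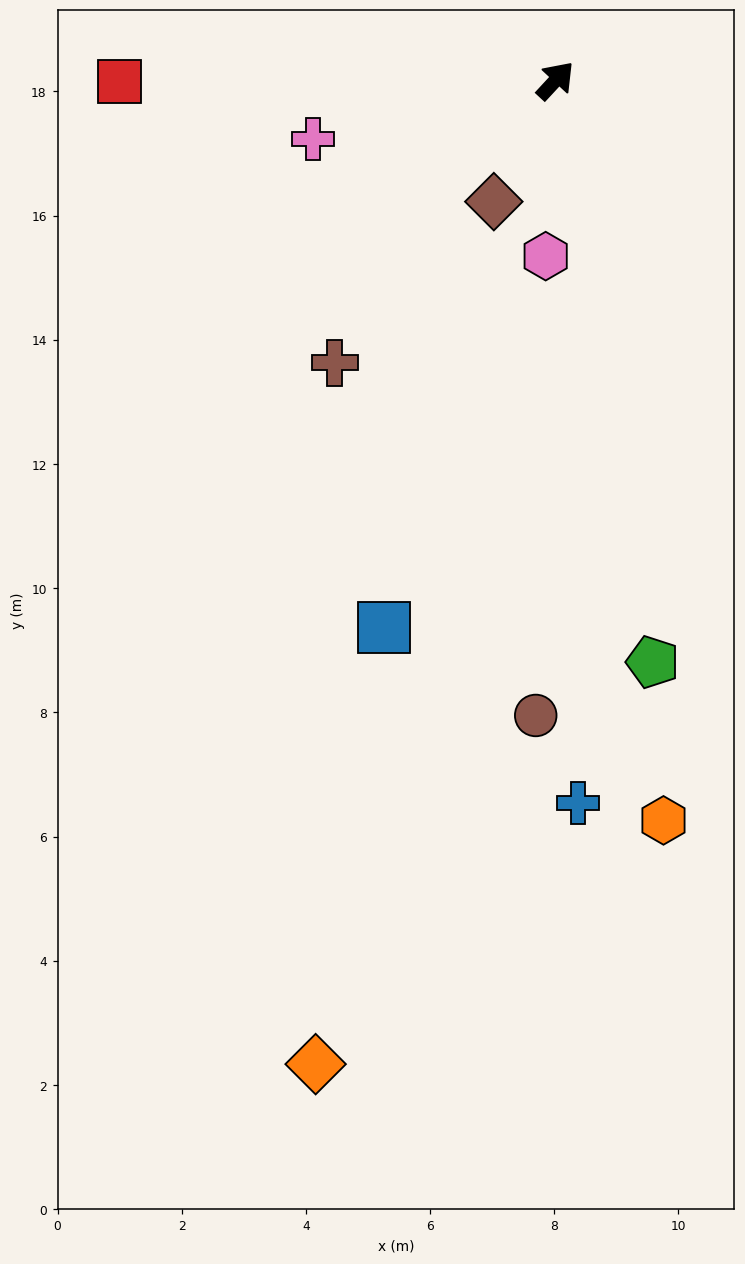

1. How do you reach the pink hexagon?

turn right 140°, forward 2.8 m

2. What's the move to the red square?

turn left 133°, forward 7.0 m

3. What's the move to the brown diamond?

turn right 164°, forward 2.2 m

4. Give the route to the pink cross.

turn left 146°, forward 4.0 m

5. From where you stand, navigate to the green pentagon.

turn right 128°, forward 9.5 m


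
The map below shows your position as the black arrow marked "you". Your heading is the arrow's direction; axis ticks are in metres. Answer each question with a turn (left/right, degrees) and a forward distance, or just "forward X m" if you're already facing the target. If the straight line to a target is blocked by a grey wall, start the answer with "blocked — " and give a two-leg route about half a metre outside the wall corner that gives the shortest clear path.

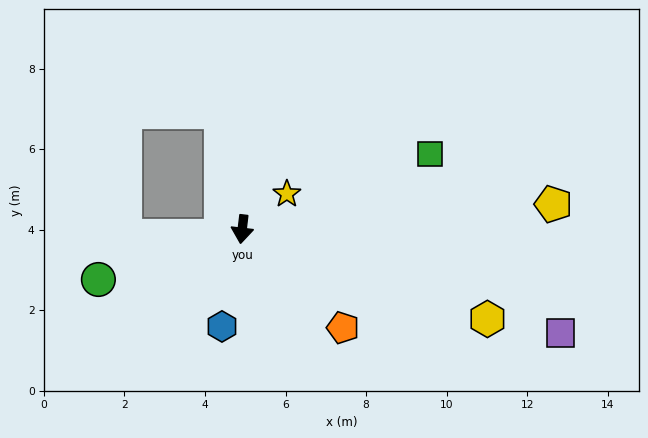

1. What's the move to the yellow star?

turn left 135°, forward 1.4 m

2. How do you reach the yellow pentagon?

turn left 101°, forward 7.8 m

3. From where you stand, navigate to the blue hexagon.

turn right 5°, forward 2.5 m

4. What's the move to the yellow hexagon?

turn left 77°, forward 6.5 m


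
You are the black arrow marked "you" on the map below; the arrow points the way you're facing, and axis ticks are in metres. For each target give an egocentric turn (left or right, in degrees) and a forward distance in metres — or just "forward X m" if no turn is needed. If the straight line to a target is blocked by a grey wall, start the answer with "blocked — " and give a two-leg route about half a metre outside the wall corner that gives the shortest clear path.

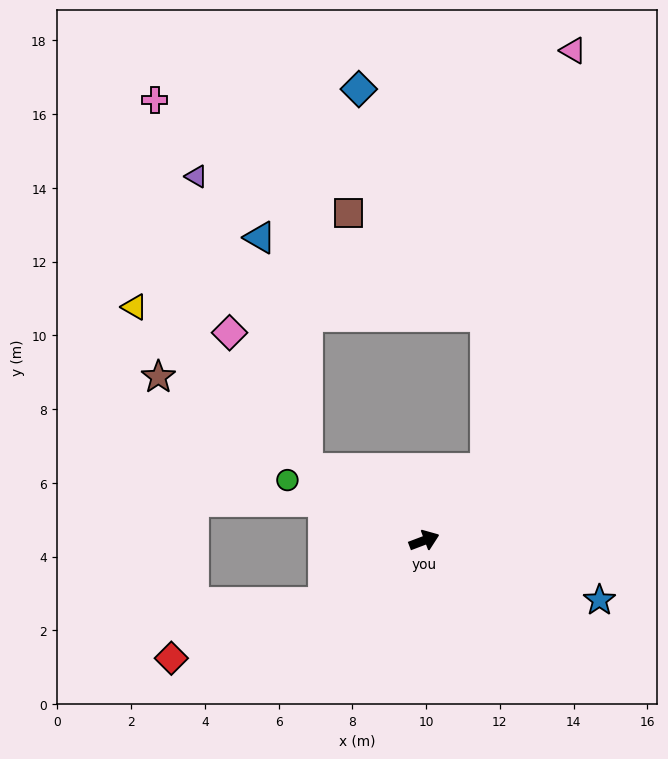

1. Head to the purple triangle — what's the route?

blocked — turn left 128°, forward 3.7 m, then turn right 38°, forward 8.5 m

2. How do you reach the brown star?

turn left 128°, forward 8.5 m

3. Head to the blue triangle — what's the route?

blocked — turn left 128°, forward 3.7 m, then turn right 47°, forward 6.4 m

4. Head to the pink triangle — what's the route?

blocked — turn left 29°, forward 2.6 m, then turn left 28°, forward 11.6 m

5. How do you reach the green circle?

turn left 135°, forward 4.1 m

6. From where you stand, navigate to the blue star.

turn right 40°, forward 5.0 m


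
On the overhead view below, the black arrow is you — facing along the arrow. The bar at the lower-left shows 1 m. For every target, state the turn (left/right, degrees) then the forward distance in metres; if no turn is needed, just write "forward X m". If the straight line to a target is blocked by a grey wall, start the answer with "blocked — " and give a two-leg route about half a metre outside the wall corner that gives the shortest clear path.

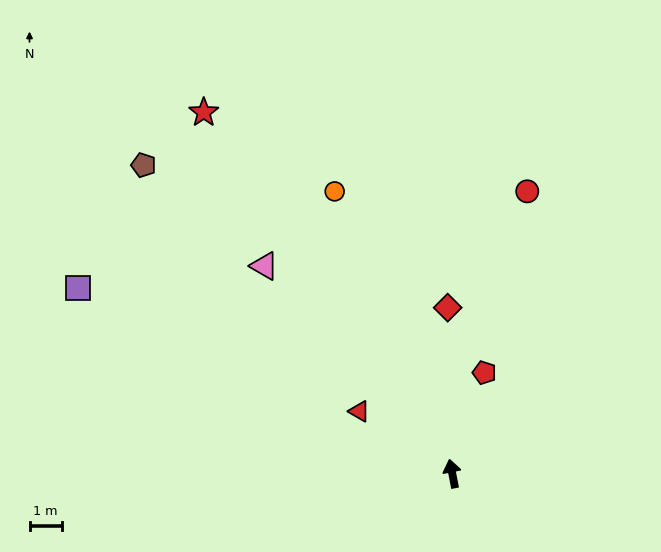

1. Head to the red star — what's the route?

turn left 23°, forward 13.6 m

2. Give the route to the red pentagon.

turn right 29°, forward 3.3 m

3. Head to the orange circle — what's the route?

turn left 12°, forward 9.5 m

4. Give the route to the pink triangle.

turn left 31°, forward 8.7 m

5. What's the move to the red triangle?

turn left 45°, forward 3.5 m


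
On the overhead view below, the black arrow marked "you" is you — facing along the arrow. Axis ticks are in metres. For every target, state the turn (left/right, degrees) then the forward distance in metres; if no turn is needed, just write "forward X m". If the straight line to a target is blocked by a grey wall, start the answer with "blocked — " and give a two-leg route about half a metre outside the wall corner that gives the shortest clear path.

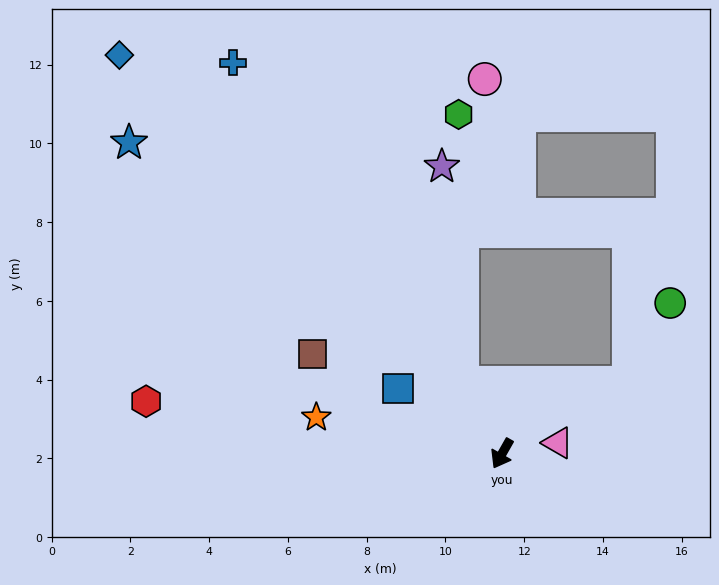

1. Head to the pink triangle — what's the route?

turn left 131°, forward 1.4 m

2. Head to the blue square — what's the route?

turn right 93°, forward 3.1 m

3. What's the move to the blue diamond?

turn right 107°, forward 14.0 m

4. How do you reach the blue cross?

turn right 116°, forward 12.1 m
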